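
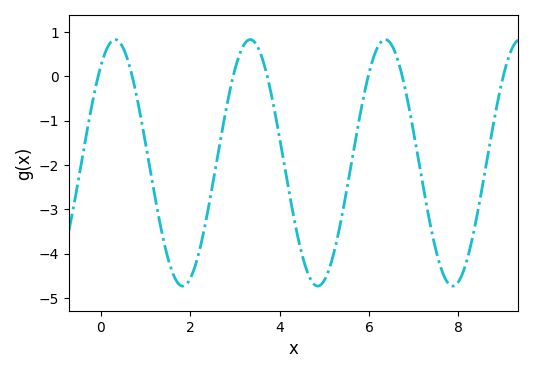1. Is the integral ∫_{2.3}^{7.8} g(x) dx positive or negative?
negative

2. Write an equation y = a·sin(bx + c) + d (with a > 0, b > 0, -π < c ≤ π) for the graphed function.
y = 2.78sin(2.1x + 0.9) - 1.95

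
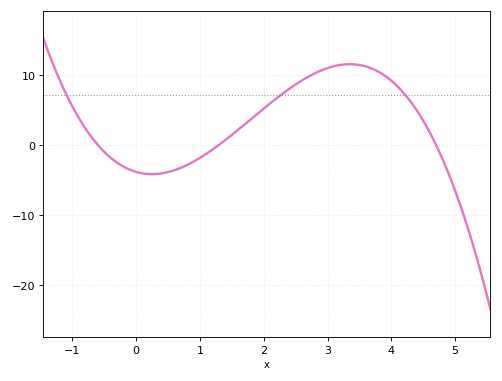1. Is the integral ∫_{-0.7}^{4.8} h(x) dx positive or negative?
positive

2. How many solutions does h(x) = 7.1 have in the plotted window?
3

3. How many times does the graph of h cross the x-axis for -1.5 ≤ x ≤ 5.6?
3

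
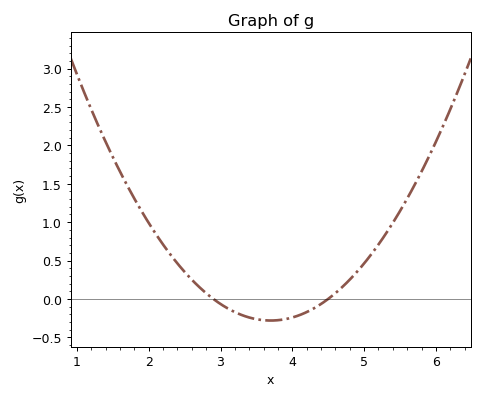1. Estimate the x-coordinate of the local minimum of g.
3.7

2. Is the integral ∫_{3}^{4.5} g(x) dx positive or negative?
negative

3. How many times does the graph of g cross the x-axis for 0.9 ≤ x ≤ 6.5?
2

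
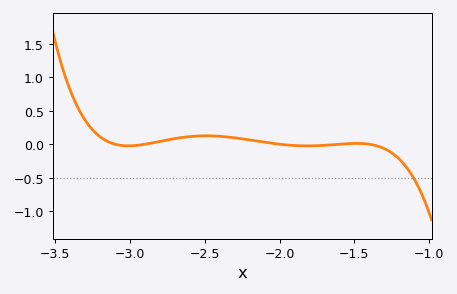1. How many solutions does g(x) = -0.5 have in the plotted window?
1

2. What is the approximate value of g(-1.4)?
0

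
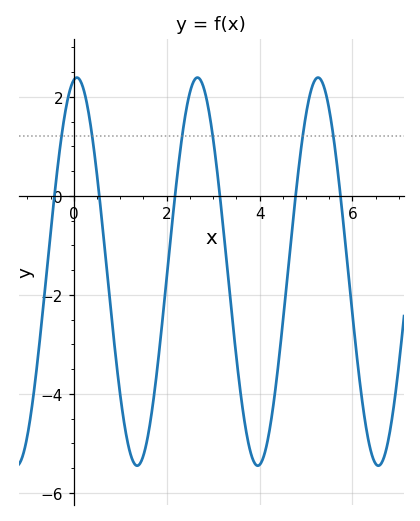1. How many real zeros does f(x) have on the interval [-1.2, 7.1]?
6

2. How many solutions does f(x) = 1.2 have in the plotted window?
6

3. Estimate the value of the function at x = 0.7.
-1.4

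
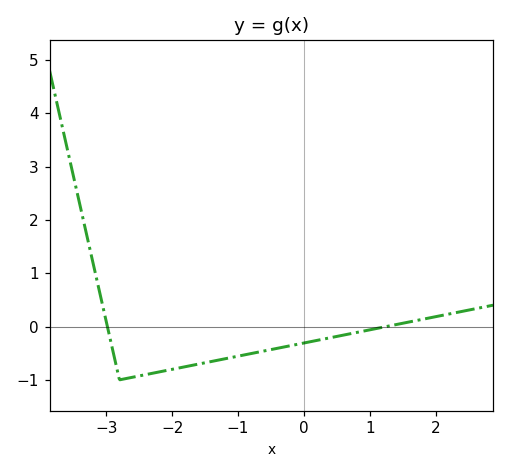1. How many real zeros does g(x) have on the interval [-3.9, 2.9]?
2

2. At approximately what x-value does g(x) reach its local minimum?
-2.8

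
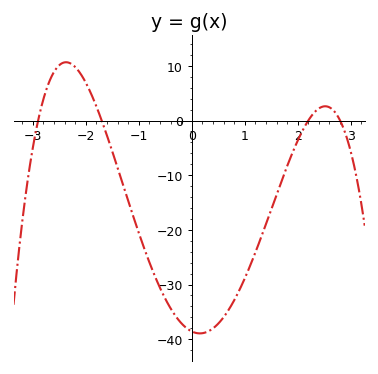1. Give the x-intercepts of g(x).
-2.9, -1.7, 2.2, 2.8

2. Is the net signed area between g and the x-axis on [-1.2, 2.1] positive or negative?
negative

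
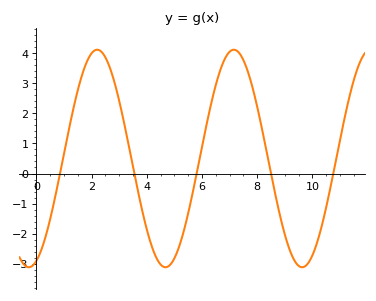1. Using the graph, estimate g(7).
4.1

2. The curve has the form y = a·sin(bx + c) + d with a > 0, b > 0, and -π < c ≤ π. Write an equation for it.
y = 3.62sin(1.3x - 1.2) + 0.5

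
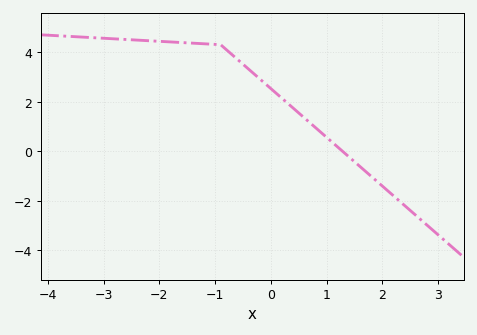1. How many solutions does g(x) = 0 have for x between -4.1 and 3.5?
1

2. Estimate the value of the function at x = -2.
4.44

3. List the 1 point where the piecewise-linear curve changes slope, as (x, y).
(-0.9, 4.3)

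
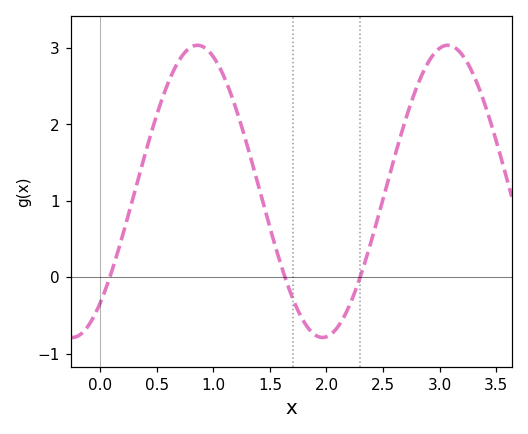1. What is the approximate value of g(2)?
-0.8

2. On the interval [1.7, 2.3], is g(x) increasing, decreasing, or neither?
neither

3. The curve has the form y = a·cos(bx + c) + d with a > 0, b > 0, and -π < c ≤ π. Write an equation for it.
y = 1.91cos(2.8x - 2.4) + 1.12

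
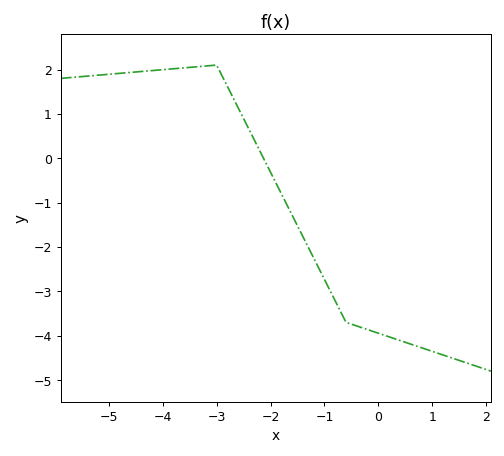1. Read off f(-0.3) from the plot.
-3.82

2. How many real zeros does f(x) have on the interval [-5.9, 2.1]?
1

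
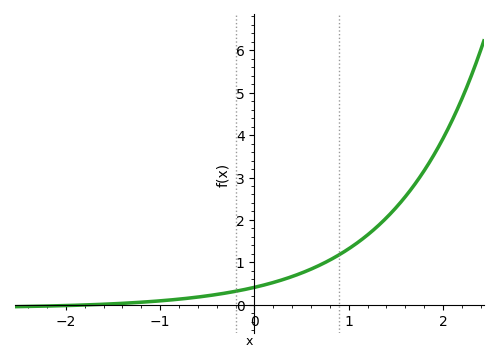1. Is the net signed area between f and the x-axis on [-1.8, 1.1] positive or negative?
positive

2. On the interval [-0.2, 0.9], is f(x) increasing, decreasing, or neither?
increasing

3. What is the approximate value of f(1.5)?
2.3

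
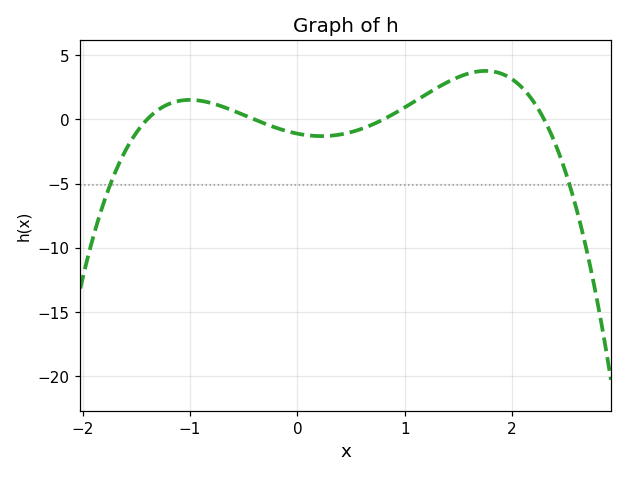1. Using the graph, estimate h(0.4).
-1.17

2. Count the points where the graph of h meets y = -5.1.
2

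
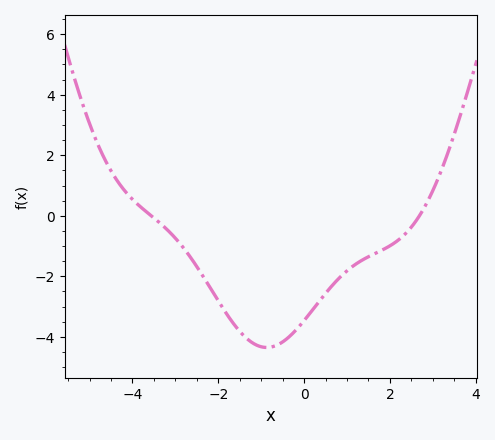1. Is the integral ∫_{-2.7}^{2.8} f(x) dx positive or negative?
negative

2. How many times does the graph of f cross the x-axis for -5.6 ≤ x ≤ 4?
2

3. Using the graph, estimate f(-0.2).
-3.8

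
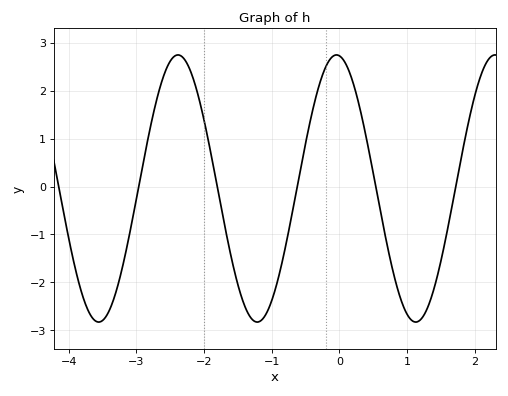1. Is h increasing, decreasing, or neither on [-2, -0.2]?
neither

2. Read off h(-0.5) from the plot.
0.9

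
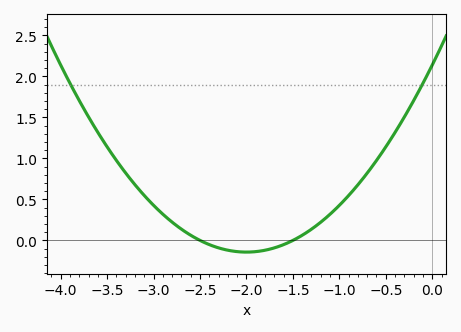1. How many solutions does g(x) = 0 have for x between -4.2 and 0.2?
2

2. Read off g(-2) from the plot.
-0.143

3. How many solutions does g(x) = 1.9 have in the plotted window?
2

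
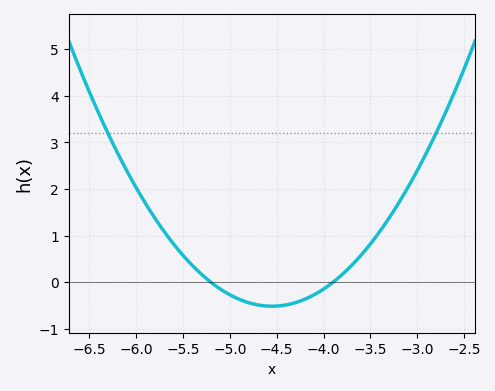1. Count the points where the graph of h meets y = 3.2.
2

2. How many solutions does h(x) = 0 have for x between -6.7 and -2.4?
2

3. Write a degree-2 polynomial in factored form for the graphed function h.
y = 1.21(x + 5.2)(x + 3.9)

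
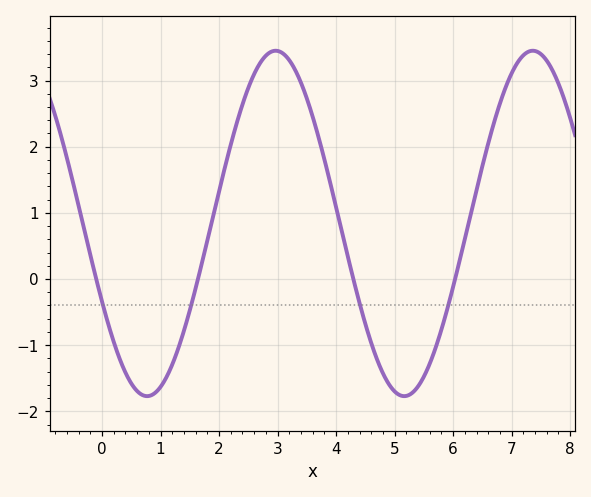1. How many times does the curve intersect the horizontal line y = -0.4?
4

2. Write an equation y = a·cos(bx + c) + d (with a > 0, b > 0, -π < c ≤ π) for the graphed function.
y = 2.61cos(1.4x + 2) + 0.84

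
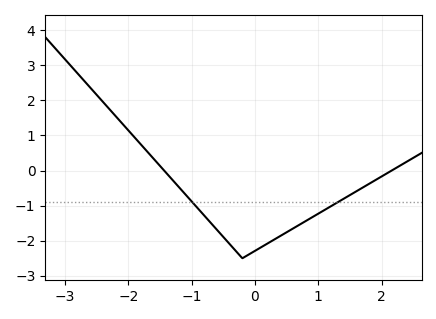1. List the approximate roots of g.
-1.4, 2.2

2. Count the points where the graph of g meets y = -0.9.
2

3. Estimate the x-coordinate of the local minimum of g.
-0.2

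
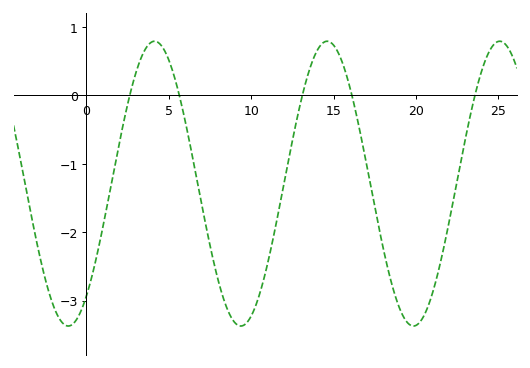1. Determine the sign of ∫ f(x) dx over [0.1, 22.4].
negative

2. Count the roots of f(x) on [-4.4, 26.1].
5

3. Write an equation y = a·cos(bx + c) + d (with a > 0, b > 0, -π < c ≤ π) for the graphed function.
y = 2.08cos(0.6x - 2.5) - 1.29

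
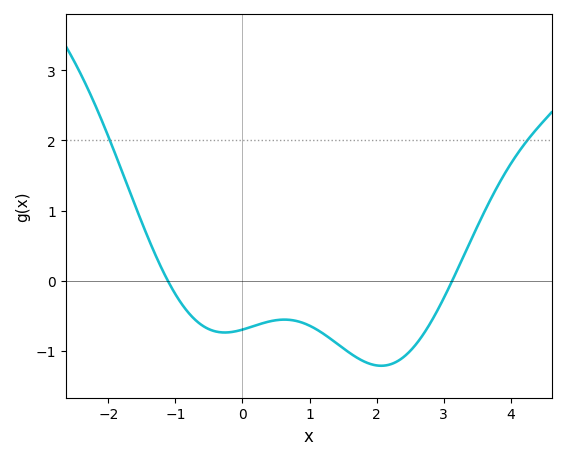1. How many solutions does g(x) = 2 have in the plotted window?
2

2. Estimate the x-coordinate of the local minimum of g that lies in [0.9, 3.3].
2.1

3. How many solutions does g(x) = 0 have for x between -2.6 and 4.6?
2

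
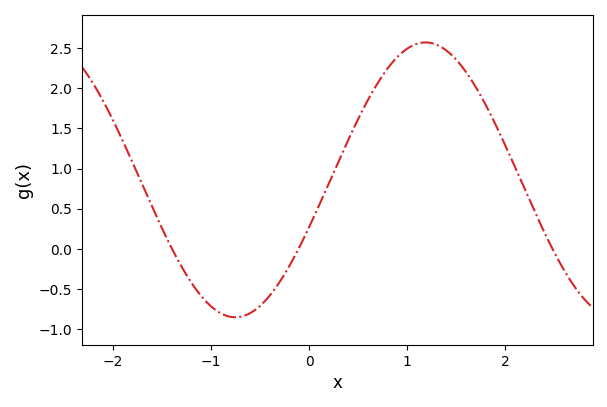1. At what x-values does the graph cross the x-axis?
-1.4, -0.109, 2.48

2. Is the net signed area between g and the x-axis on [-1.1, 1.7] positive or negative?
positive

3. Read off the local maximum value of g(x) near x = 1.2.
2.57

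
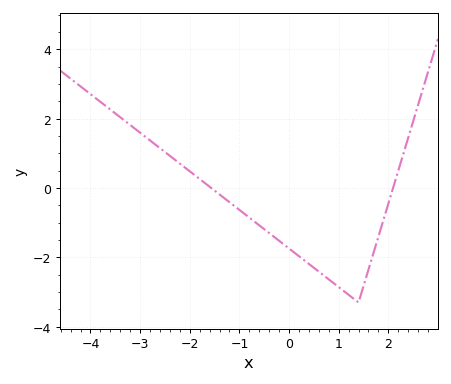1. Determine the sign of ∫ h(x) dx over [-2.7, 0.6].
negative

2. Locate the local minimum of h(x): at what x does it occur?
1.4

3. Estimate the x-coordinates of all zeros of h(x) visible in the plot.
-1.57, 2.09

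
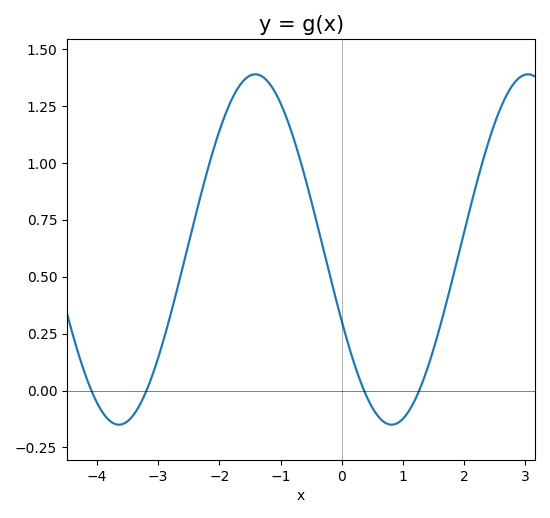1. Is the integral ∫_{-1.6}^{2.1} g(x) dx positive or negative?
positive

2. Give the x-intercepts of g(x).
-4, -3.2, 0.4, 1.2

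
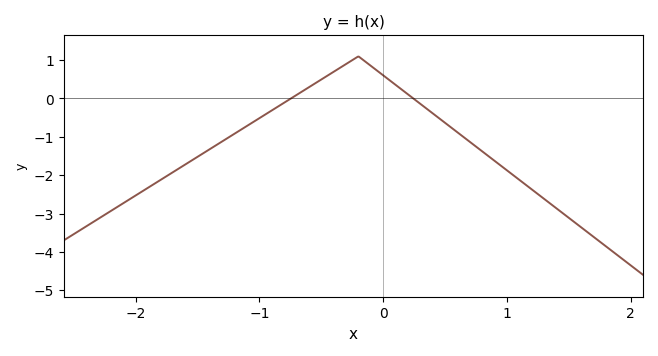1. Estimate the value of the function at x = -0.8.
-0.1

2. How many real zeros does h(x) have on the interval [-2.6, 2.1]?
2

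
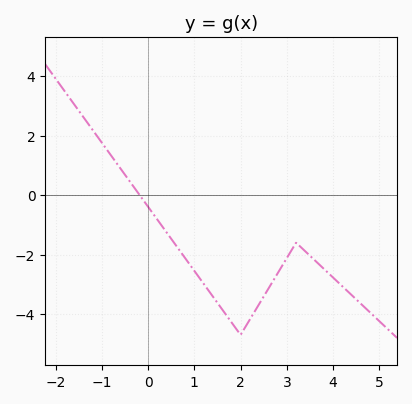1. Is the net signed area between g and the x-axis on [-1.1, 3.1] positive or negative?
negative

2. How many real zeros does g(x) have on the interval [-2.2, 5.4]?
1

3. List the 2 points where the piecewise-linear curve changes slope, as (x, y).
(2, -4.7); (3.2, -1.6)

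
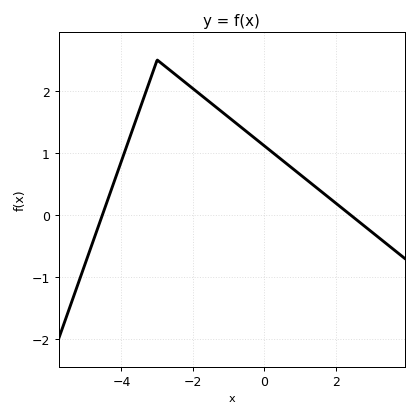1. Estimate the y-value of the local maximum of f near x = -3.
2.5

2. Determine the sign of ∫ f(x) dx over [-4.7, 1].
positive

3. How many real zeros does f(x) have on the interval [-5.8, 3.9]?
2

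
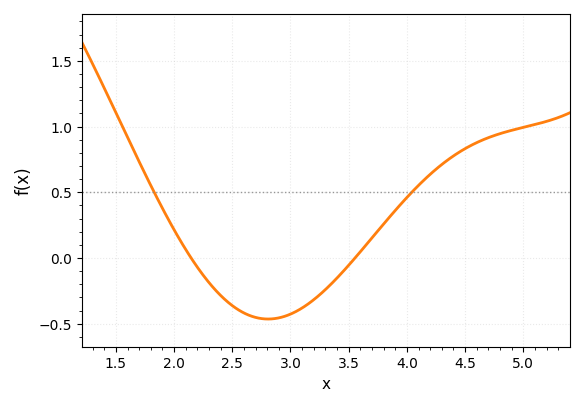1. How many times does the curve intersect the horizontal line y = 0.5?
2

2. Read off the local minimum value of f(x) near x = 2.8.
-0.464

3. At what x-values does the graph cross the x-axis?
2.15, 3.55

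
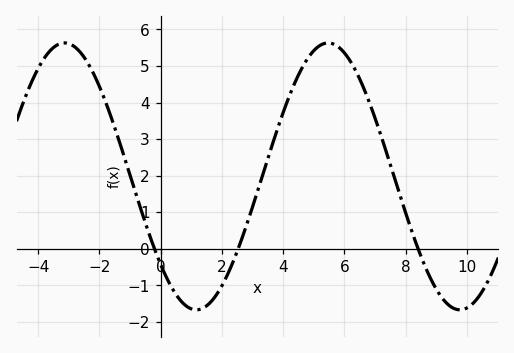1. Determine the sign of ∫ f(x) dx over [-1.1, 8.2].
positive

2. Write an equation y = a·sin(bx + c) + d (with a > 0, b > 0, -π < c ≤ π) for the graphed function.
y = 3.65sin(0.73x - 2.42) + 1.98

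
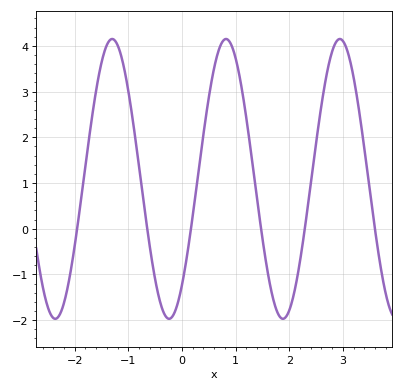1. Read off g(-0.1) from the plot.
-1.7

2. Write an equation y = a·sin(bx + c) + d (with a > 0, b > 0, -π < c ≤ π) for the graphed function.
y = 3.06sin(3x - 0.86) + 1.09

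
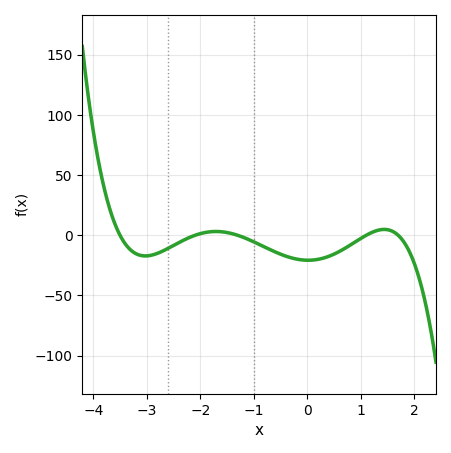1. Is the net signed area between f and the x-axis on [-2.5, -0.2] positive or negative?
negative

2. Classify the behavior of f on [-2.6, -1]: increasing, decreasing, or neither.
neither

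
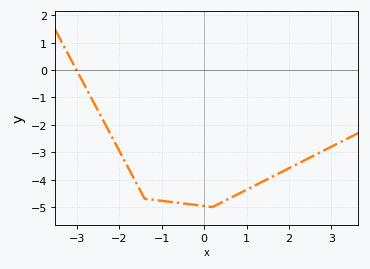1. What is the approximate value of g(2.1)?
-3.51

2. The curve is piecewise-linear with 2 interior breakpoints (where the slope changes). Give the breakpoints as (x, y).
(-1.4, -4.7); (0.2, -5)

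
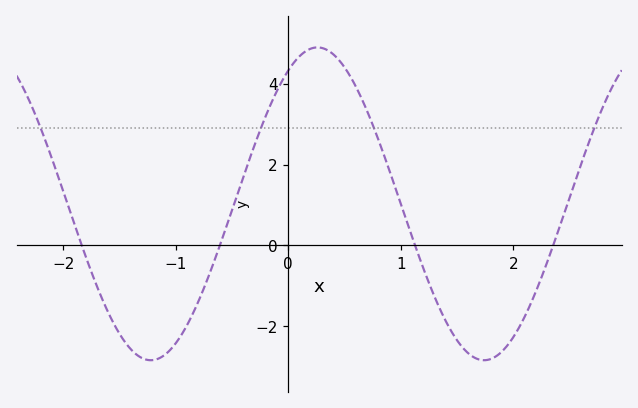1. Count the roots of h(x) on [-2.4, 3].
4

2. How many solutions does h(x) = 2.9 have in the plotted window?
4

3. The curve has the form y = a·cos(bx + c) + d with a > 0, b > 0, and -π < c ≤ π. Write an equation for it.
y = 3.87cos(2.12x - 0.55) + 1.03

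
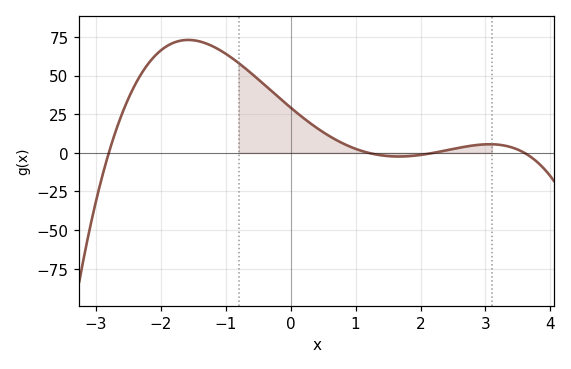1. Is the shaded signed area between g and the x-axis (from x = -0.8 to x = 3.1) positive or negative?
positive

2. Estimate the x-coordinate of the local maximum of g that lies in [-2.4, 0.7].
-1.58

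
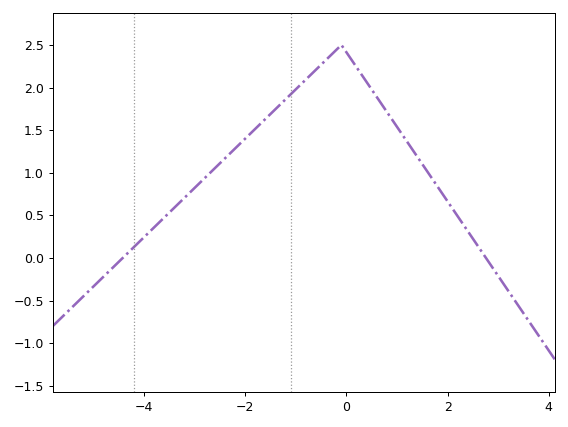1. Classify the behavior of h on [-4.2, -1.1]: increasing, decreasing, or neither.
increasing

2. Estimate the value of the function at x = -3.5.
0.55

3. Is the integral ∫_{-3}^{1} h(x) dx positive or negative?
positive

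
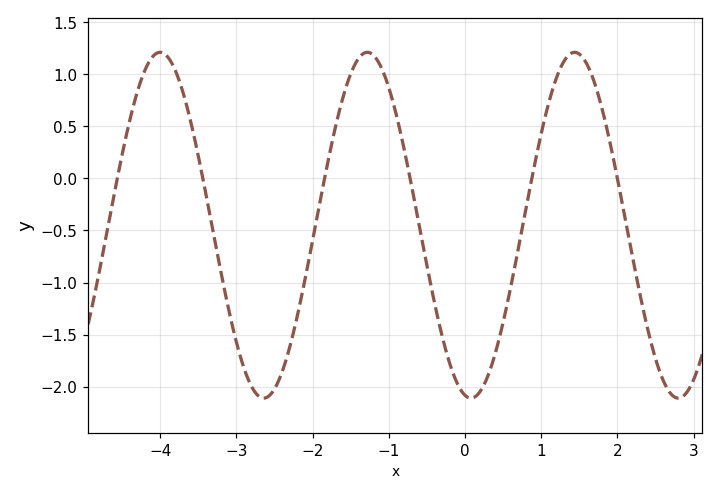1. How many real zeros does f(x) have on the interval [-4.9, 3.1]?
6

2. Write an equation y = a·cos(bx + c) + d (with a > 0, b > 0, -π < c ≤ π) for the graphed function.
y = 1.66cos(2.3x + 3) - 0.45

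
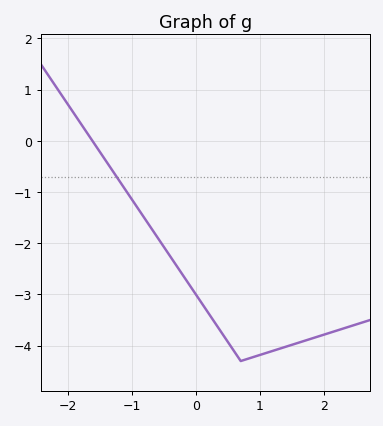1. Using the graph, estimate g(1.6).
-3.94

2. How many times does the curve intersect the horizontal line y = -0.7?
1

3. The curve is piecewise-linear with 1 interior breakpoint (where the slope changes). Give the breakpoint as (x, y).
(0.7, -4.3)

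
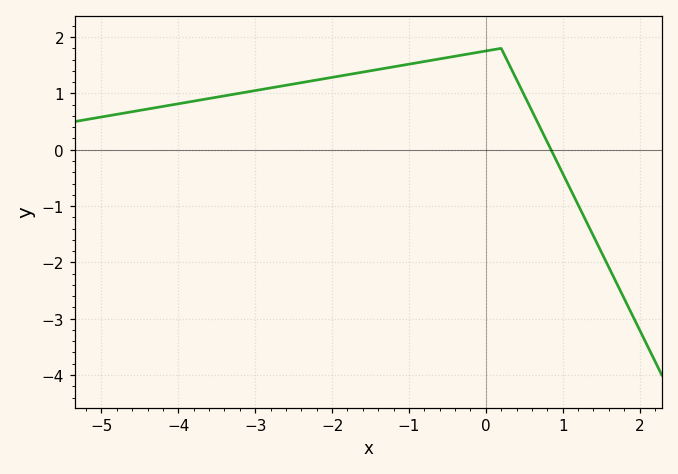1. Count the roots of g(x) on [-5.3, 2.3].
1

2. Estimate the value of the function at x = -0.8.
1.6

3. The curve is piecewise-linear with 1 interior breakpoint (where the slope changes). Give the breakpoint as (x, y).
(0.2, 1.8)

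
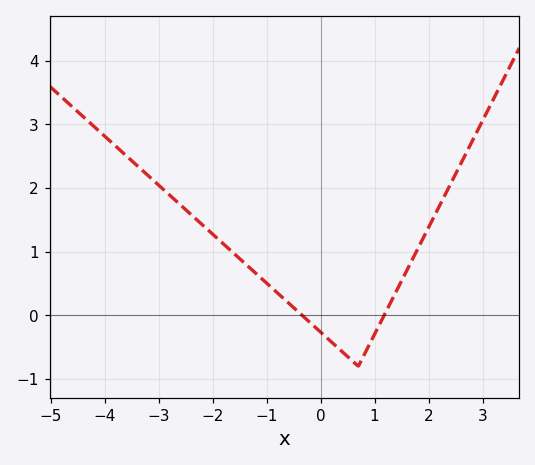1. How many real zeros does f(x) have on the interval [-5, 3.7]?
2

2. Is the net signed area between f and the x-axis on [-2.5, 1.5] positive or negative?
positive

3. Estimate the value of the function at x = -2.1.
1.4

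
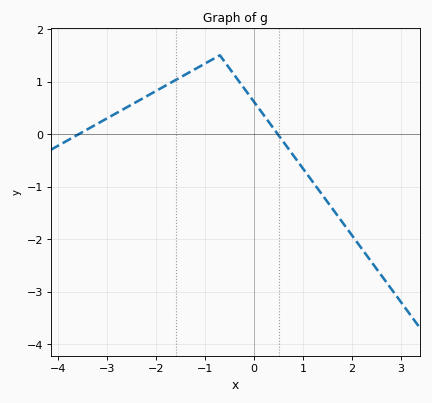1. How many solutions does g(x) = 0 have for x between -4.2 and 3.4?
2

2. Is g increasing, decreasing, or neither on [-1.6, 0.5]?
neither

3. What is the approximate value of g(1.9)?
-1.8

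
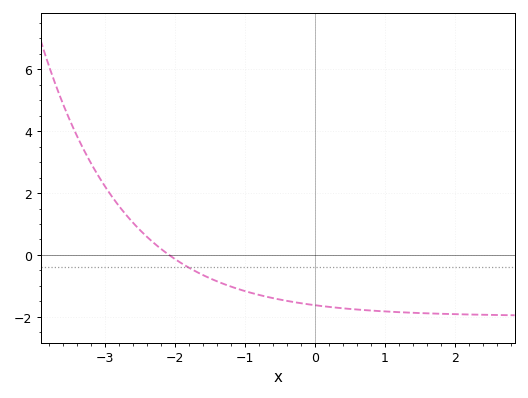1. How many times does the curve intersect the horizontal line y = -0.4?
1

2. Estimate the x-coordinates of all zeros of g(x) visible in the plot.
-2.1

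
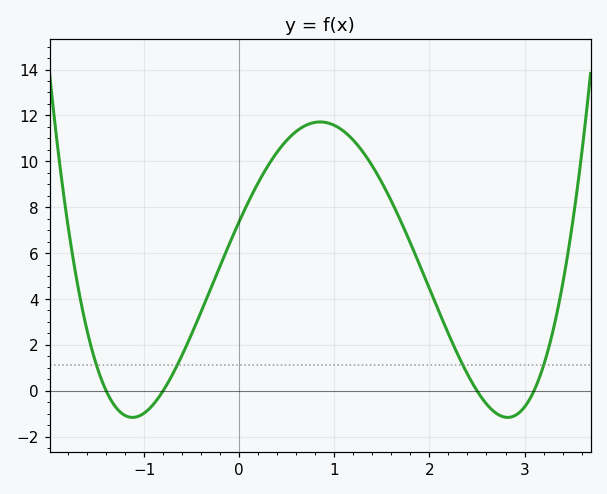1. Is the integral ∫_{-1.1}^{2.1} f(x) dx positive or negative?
positive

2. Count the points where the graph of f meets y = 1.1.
4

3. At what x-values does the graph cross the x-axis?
-1.4, -0.8, 2.5, 3.1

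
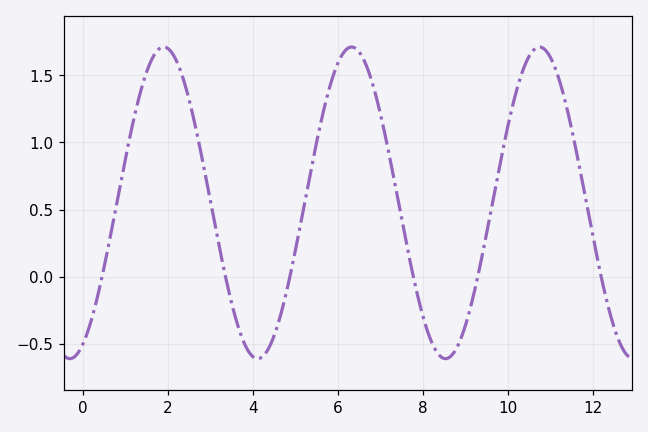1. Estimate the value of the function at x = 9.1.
-0.25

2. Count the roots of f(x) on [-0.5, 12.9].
6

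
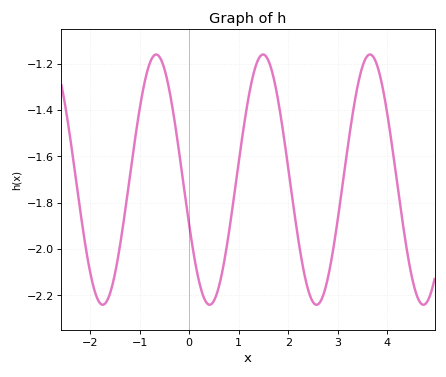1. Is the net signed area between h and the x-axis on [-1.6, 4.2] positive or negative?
negative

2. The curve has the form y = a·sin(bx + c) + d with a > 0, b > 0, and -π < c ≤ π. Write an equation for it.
y = 0.54sin(2.91x - 2.77) - 1.7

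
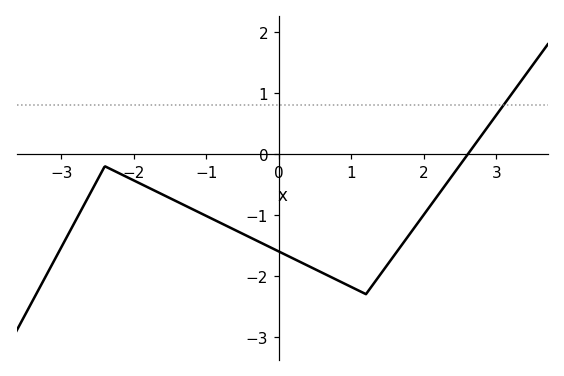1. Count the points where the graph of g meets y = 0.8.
1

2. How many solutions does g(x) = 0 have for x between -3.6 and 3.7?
1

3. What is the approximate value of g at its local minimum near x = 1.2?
-2.3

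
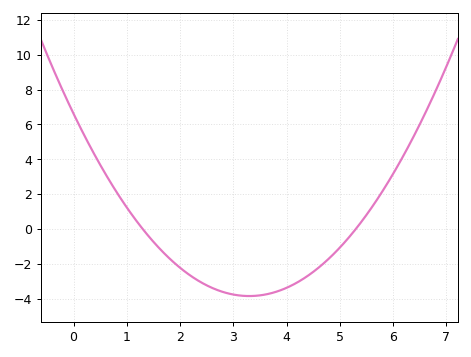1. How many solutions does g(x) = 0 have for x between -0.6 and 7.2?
2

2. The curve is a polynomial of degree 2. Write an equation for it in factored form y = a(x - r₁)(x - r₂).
y = 0.96(x - 1.3)(x - 5.3)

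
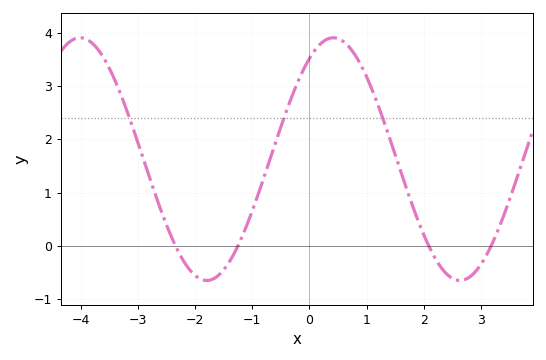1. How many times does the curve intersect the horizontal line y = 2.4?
3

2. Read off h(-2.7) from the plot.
0.985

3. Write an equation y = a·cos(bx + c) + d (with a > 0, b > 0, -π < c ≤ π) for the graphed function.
y = 2.28cos(1.42x - 0.592) + 1.63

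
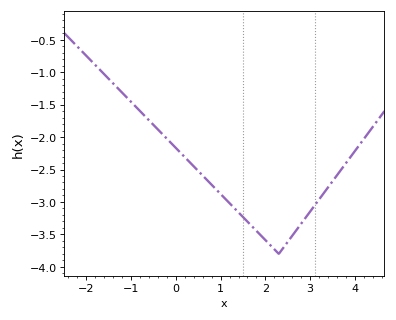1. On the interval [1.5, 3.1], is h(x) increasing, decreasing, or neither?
neither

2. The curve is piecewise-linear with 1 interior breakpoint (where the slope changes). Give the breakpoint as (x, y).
(2.3, -3.8)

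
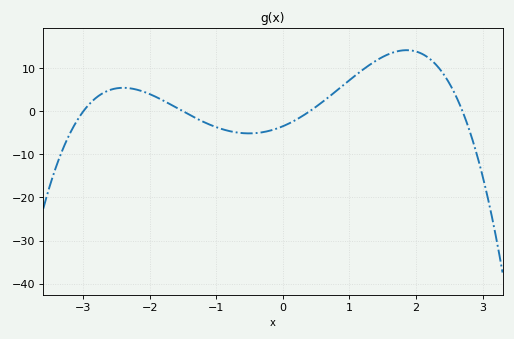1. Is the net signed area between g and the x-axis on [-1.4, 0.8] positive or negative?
negative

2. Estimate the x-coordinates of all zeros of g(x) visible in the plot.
-3, -1.5, 0.4, 2.7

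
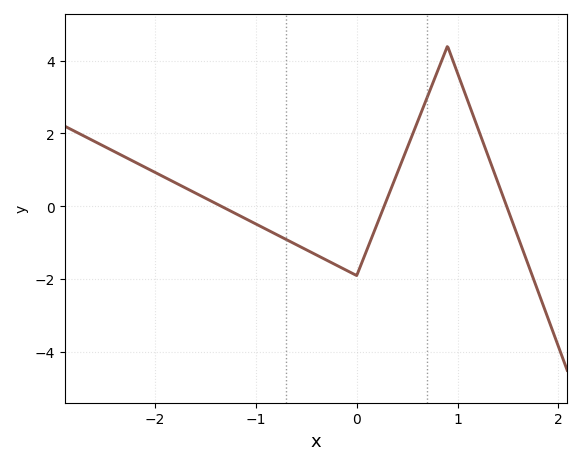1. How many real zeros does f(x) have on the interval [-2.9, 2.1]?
3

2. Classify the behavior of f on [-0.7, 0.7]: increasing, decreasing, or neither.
neither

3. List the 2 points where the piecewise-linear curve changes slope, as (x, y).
(0, -1.9); (0.9, 4.4)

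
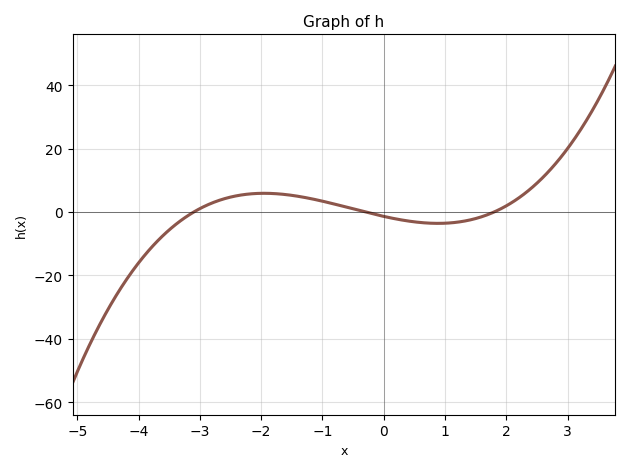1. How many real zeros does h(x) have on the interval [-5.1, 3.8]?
3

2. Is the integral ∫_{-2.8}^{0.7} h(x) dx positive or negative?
positive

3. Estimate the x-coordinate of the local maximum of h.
-2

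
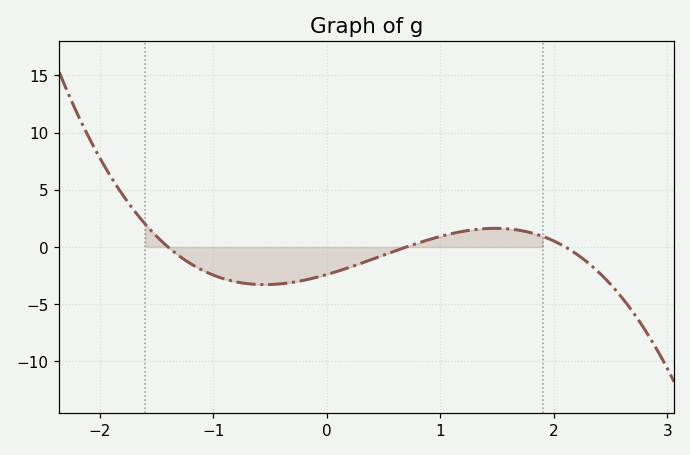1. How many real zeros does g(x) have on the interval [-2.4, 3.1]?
3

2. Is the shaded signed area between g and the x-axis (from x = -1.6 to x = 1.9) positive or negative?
negative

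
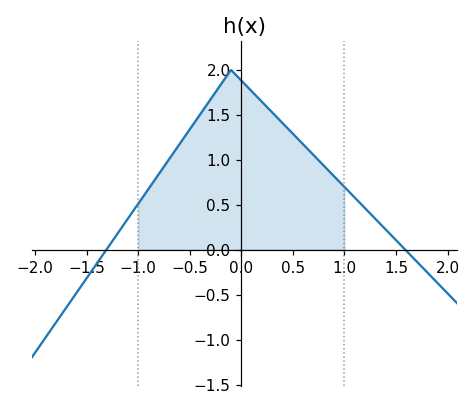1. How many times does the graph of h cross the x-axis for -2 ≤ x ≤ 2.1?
2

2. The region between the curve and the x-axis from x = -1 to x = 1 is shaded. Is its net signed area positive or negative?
positive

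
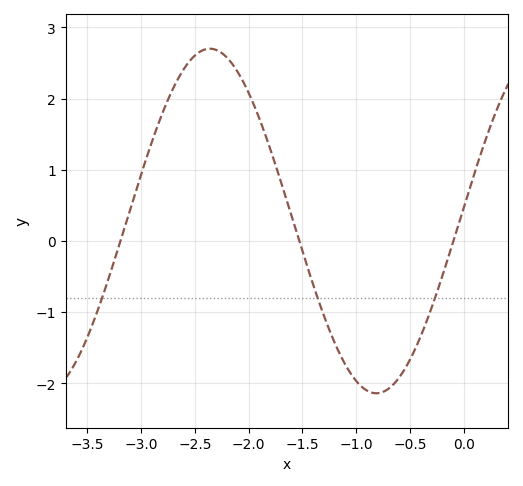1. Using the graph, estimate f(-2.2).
2.57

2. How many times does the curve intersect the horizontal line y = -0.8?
3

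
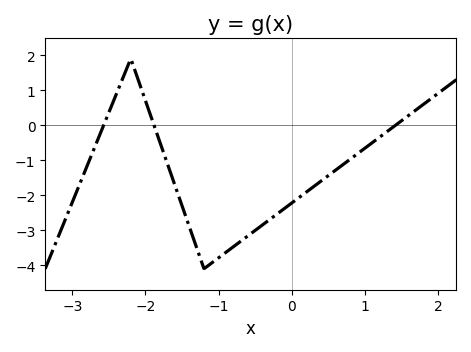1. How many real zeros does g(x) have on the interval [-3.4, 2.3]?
3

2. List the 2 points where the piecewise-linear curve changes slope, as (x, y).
(-2.2, 1.9); (-1.2, -4.1)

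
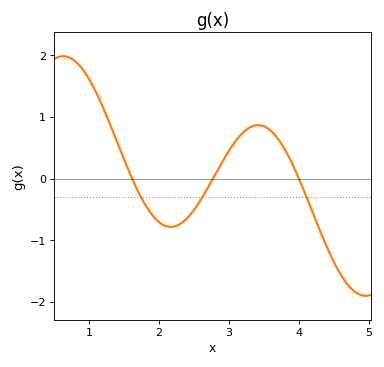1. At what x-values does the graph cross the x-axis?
1.61, 2.77, 4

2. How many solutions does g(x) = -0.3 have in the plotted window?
3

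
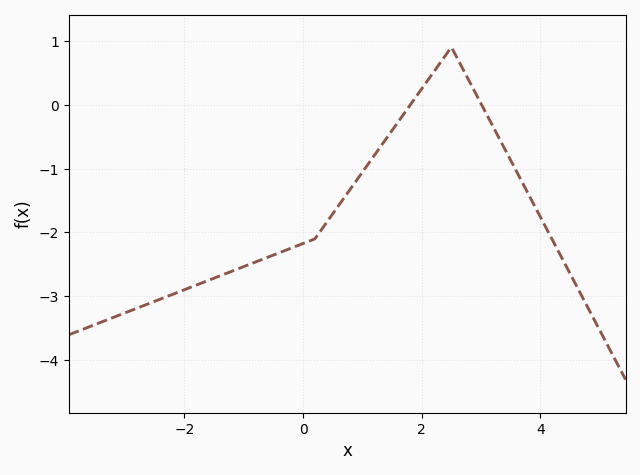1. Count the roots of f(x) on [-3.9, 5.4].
2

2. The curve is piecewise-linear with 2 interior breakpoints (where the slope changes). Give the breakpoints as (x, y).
(0.2, -2.1); (2.5, 0.9)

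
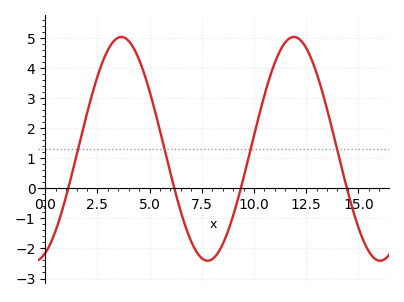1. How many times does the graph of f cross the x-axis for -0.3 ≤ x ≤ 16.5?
4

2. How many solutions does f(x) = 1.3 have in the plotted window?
4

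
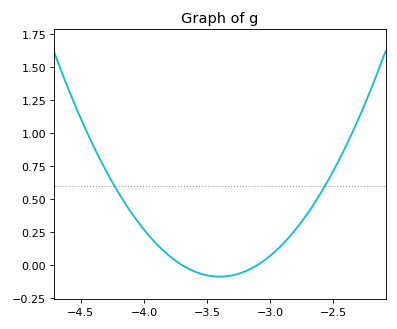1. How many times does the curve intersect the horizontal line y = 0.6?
2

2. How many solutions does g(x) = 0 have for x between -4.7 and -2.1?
2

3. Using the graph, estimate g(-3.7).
0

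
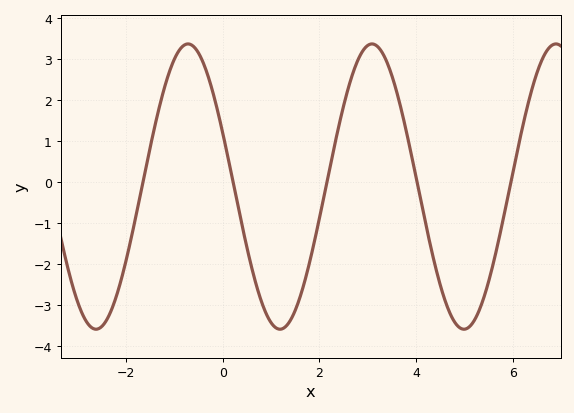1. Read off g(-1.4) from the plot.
1.4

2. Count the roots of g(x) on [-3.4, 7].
5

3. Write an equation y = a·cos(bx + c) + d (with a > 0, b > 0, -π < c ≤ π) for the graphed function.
y = 3.47cos(1.65x + 1.19) - 0.11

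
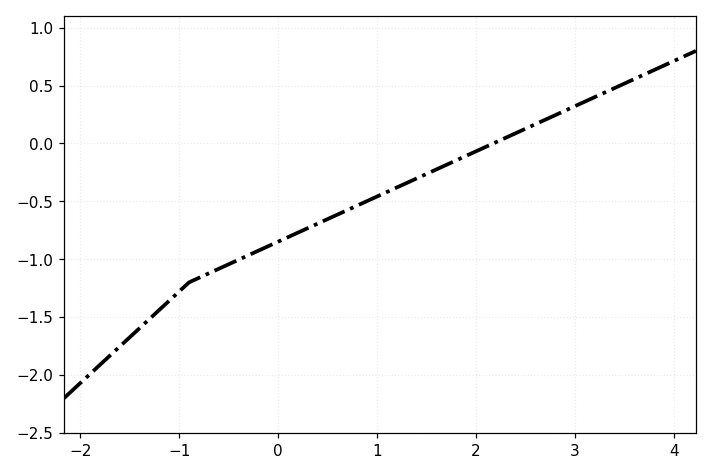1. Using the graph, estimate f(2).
-0.05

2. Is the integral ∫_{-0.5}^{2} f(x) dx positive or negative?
negative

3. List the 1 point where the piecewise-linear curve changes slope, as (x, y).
(-0.9, -1.2)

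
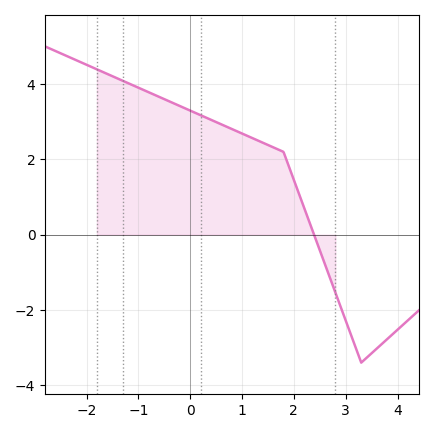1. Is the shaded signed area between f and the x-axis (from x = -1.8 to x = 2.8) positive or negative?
positive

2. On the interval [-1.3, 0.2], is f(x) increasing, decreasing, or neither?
decreasing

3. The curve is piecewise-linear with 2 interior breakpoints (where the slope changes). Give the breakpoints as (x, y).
(1.8, 2.2); (3.3, -3.4)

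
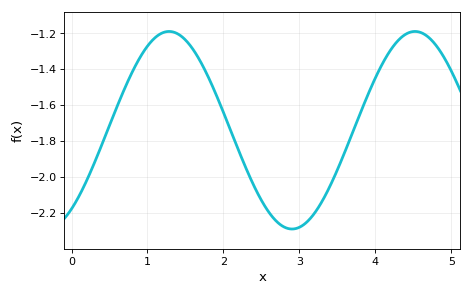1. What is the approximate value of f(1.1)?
-1.22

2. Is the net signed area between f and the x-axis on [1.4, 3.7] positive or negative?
negative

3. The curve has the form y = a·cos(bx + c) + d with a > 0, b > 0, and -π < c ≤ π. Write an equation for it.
y = 0.55cos(1.9x - 2.5) - 1.74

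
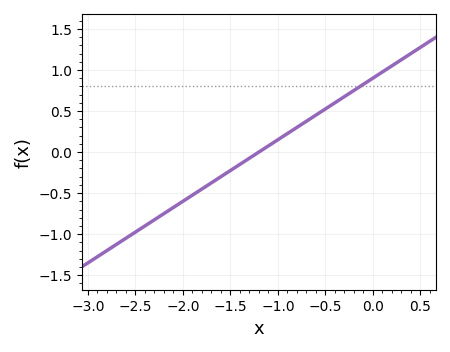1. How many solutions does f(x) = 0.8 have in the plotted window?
1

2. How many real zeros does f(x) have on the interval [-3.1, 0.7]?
1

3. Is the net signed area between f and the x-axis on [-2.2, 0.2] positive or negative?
positive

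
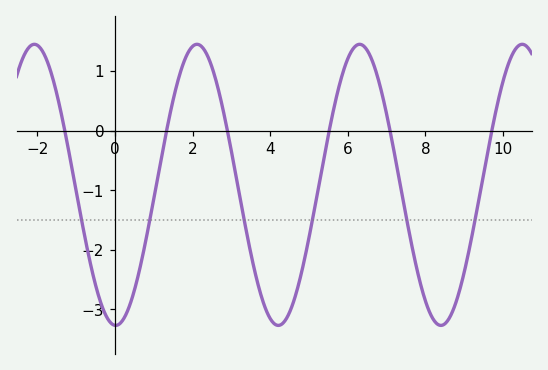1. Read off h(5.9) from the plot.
1.03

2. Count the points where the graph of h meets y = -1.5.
6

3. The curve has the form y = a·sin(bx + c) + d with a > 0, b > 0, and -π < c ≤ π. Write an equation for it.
y = 2.36sin(1.5x - 1.6) - 0.91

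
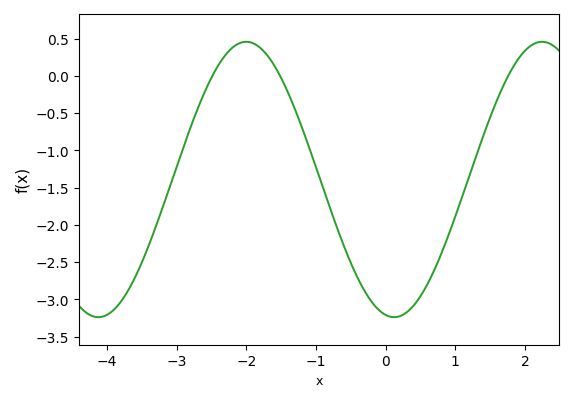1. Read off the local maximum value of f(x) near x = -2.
0.45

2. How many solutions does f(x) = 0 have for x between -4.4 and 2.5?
3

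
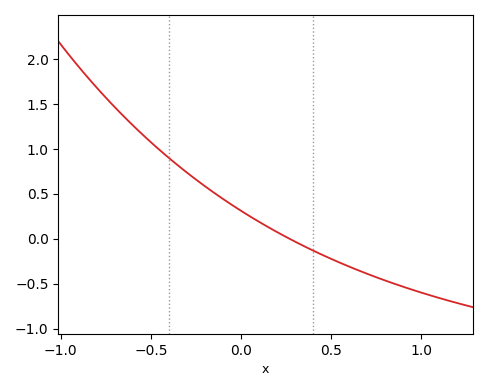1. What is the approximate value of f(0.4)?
-0.15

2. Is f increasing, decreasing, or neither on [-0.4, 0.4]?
decreasing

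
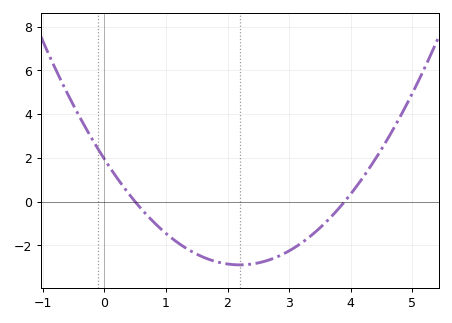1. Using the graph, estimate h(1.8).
-2.73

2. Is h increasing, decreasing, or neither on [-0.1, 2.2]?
decreasing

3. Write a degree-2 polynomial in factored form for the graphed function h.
y = 1(x - 0.5)(x - 3.9)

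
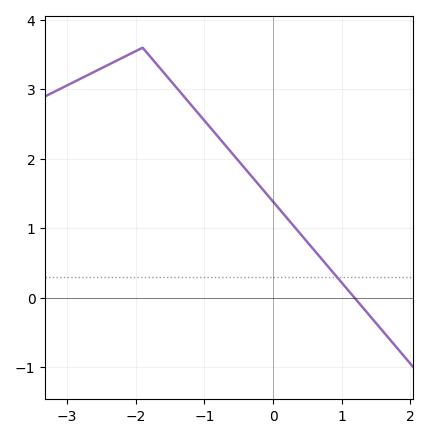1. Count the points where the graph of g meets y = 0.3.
1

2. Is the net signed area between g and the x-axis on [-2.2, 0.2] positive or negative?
positive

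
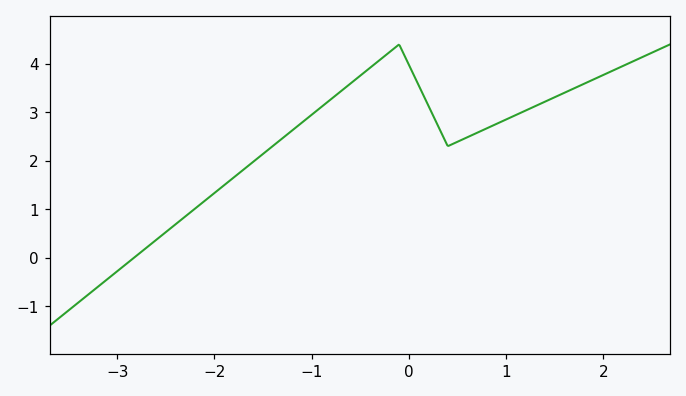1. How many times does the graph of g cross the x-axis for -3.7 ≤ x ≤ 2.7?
1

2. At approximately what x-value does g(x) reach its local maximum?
-0.099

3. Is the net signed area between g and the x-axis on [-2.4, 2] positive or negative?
positive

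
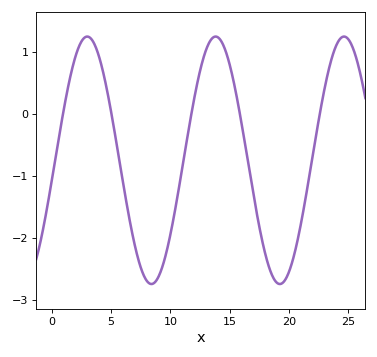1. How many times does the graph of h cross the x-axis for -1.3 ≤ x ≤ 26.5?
5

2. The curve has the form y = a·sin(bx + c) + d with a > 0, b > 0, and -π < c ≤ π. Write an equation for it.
y = 2sin(0.58x - 0.162) - 0.75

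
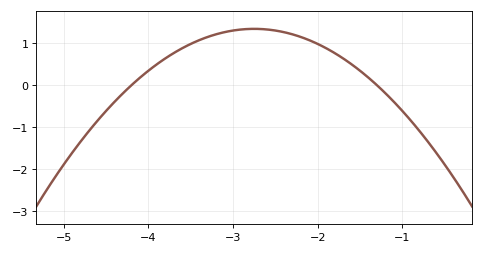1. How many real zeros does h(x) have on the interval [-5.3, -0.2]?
2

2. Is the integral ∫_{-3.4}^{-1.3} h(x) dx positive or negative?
positive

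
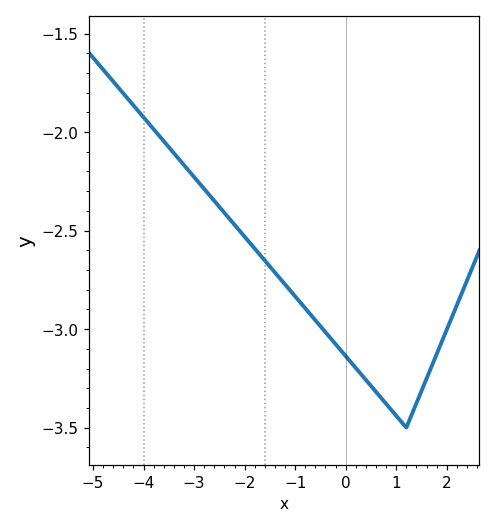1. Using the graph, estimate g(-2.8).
-2.3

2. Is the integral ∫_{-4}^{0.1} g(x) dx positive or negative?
negative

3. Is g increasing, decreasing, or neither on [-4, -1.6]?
decreasing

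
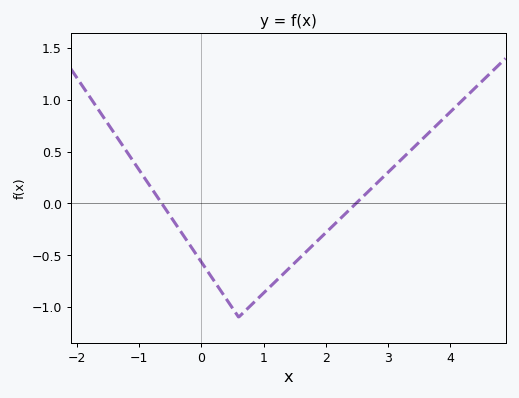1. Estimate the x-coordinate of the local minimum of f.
0.599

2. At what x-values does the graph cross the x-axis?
-0.636, 2.49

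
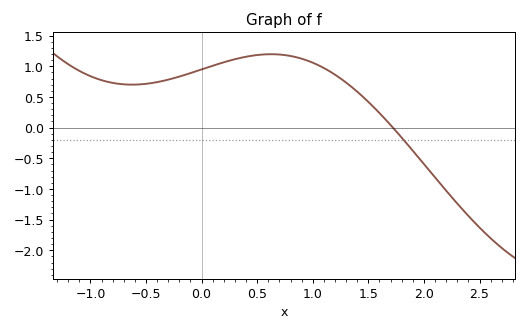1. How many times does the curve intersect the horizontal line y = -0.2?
1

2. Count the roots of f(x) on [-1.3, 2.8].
1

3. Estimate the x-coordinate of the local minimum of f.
-0.625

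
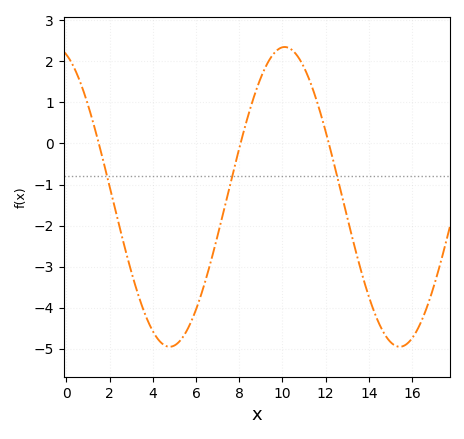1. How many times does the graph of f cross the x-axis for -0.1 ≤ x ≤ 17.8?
3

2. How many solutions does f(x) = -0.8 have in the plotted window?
3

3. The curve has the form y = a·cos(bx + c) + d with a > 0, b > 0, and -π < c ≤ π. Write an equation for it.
y = 3.65cos(0.59x + 0.32) - 1.3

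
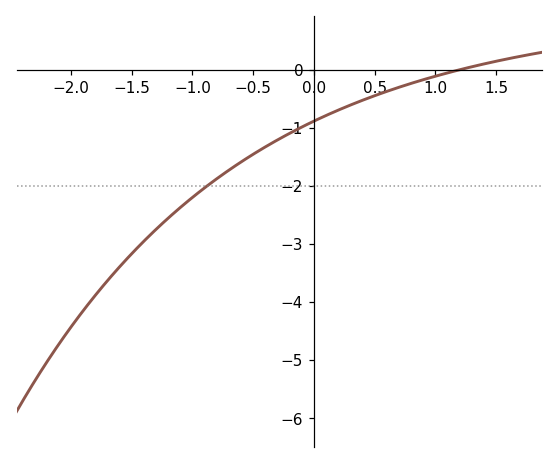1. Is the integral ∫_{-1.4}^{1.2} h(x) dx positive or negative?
negative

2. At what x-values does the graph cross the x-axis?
1.2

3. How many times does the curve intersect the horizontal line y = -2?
1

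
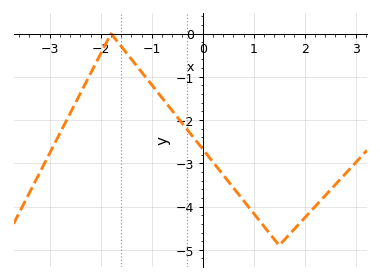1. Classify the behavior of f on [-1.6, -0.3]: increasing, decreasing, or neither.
decreasing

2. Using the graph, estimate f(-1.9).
-0.2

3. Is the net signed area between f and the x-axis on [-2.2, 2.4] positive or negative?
negative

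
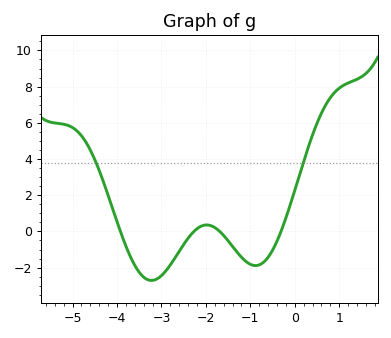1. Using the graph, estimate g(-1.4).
-0.8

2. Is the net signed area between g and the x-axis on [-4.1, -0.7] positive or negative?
negative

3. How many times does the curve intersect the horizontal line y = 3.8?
2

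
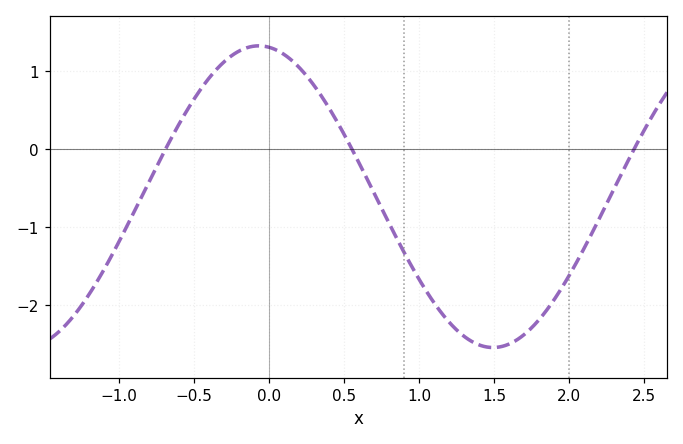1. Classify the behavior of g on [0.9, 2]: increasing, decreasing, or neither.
neither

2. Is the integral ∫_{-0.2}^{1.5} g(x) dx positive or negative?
negative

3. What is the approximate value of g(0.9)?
-1.32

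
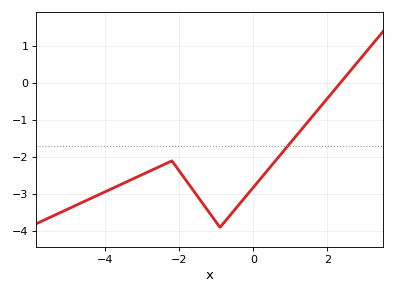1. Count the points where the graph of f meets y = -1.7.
1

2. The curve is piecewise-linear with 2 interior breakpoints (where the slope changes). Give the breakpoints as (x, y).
(-2.2, -2.1); (-0.9, -3.9)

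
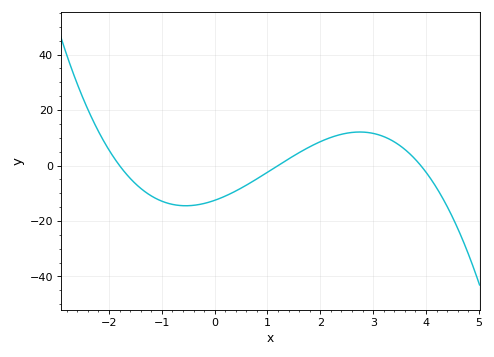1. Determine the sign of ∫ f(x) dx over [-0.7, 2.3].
negative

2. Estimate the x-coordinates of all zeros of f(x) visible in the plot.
-1.8, 1.2, 3.9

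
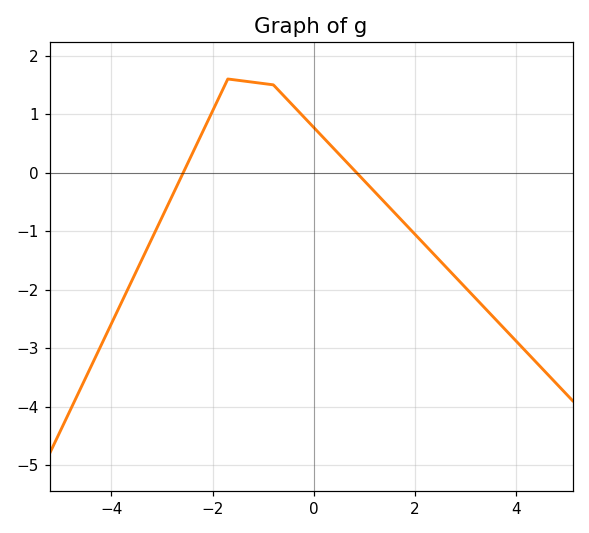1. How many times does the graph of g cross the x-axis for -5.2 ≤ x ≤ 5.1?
2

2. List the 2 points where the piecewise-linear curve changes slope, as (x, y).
(-1.7, 1.6); (-0.8, 1.5)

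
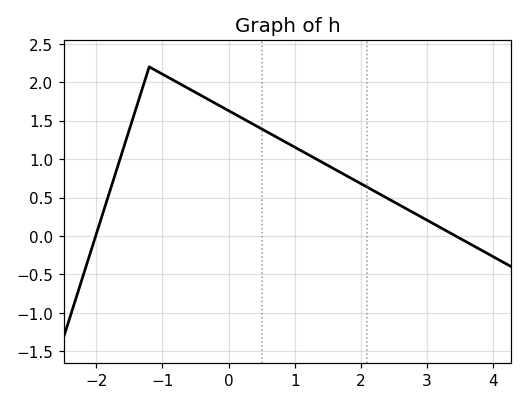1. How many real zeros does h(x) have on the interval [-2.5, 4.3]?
2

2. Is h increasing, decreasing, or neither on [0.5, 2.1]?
decreasing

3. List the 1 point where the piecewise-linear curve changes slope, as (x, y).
(-1.2, 2.2)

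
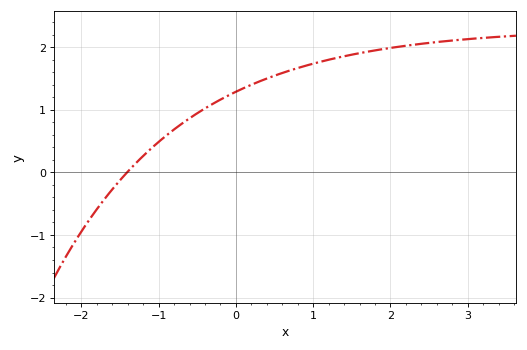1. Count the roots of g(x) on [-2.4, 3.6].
1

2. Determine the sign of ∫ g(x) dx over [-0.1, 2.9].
positive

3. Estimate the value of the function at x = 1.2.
1.8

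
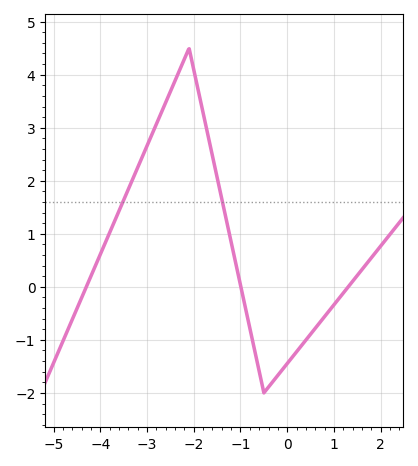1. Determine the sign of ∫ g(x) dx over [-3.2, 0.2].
positive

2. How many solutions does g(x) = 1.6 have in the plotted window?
2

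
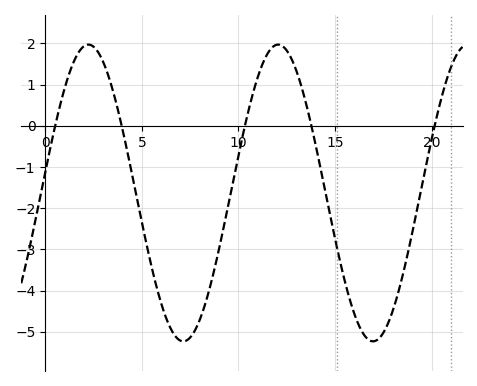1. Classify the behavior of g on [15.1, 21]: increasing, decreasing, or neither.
neither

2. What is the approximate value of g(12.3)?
1.93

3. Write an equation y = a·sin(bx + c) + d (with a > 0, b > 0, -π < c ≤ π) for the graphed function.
y = 3.6sin(0.64x + 0.14) - 1.63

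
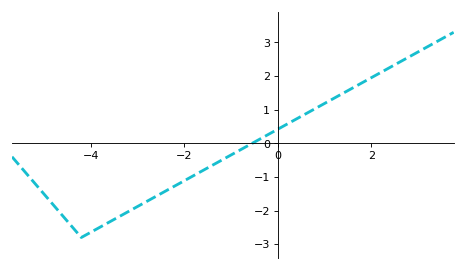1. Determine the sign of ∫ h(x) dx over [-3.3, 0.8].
negative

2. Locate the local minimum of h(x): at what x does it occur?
-4.2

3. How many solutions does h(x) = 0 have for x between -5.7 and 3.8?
1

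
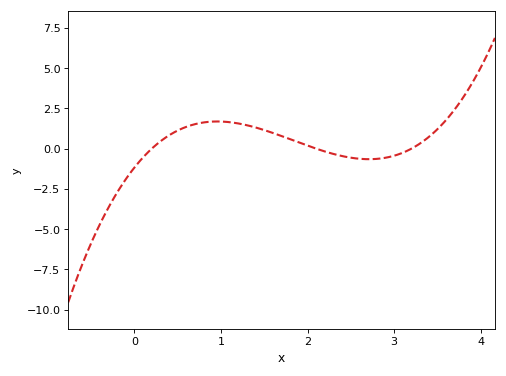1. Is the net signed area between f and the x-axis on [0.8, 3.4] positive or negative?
positive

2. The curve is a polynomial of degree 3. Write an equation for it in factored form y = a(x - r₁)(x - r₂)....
y = 0.87(x - 0.2)(x - 2.1)(x - 3.2)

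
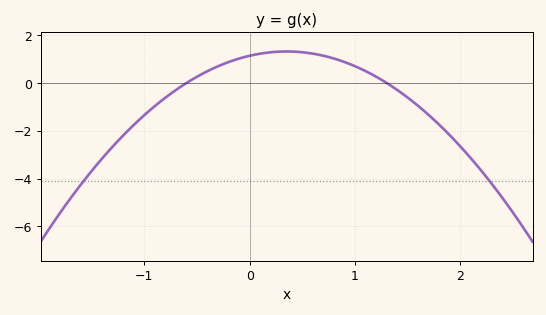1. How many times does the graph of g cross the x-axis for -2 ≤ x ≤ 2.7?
2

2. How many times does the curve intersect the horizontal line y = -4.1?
2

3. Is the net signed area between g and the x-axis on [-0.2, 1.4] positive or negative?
positive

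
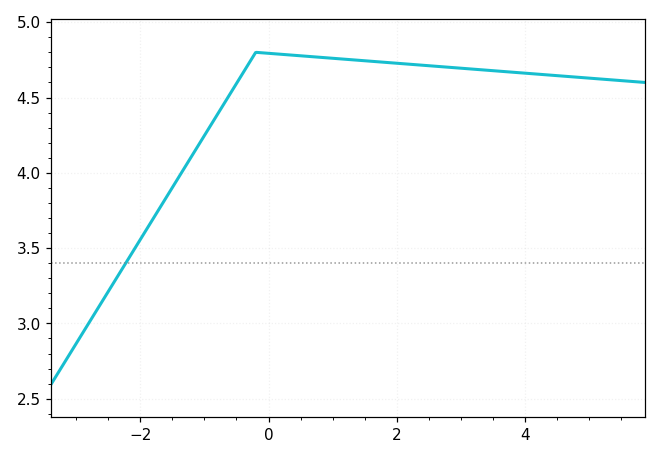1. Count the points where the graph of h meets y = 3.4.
1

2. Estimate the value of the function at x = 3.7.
4.67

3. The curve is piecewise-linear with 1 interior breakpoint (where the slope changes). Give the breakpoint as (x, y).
(-0.2, 4.8)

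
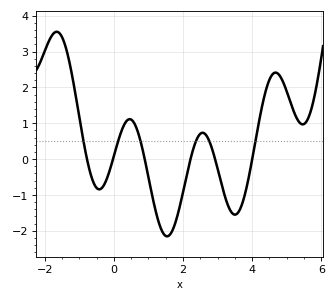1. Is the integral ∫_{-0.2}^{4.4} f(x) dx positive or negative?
negative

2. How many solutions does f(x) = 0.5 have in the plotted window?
6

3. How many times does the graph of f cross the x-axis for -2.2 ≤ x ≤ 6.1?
6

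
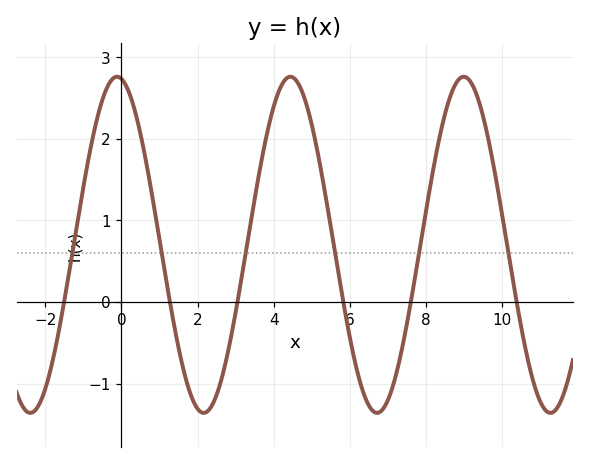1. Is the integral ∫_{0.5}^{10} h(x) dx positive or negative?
positive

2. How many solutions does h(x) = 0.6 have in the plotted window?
6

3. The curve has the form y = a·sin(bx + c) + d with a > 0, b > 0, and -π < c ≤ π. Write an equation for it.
y = 2.06sin(1.38x + 1.73) + 0.7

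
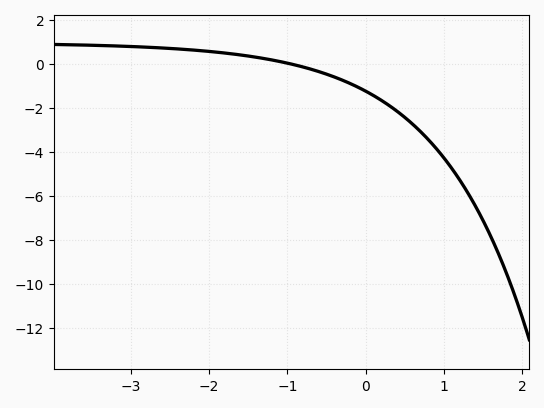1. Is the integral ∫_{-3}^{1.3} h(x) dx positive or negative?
negative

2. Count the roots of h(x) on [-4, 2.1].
1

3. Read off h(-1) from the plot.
0.033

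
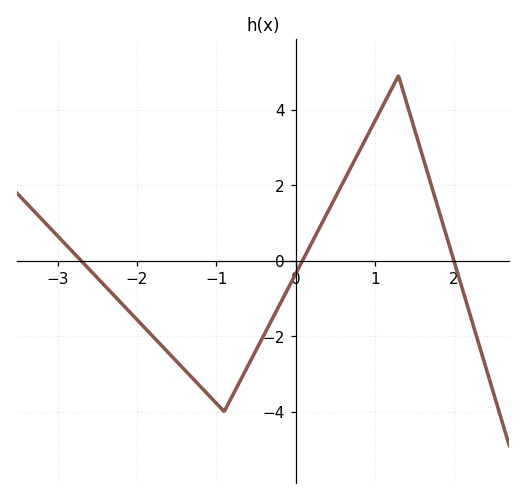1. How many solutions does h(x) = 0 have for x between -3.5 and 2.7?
3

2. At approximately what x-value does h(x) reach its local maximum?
1.3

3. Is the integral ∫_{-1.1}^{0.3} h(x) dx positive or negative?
negative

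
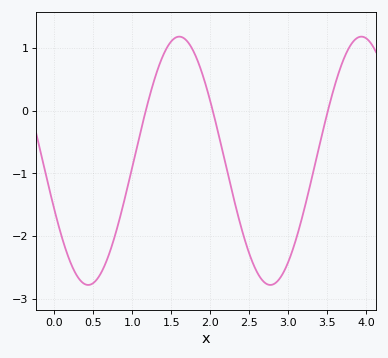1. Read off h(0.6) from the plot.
-2.59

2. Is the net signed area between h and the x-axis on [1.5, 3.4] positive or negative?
negative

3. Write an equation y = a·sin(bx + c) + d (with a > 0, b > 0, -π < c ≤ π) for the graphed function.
y = 1.98sin(2.69x - 2.74) - 0.8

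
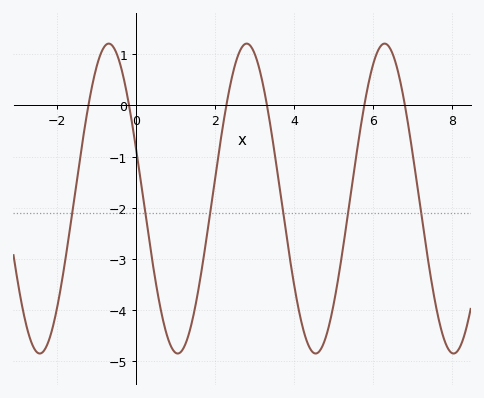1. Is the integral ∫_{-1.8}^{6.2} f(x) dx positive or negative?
negative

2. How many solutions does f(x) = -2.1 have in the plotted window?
6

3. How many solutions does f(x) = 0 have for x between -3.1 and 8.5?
6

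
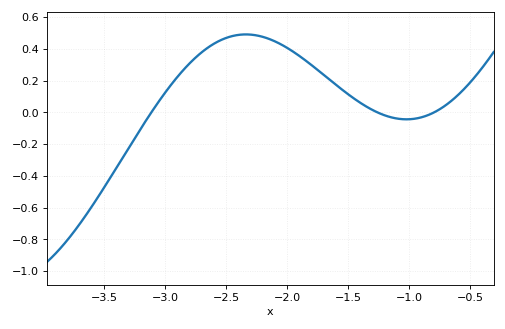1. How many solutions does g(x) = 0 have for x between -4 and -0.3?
3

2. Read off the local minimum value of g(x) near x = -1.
-0.044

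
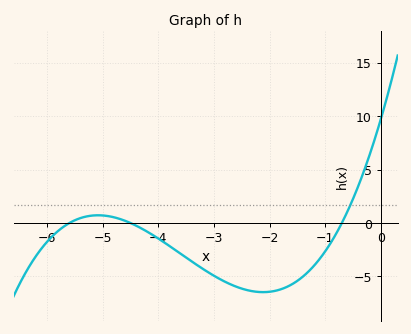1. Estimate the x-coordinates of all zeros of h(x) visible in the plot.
-5.6, -4.5, -0.7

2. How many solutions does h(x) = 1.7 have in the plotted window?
1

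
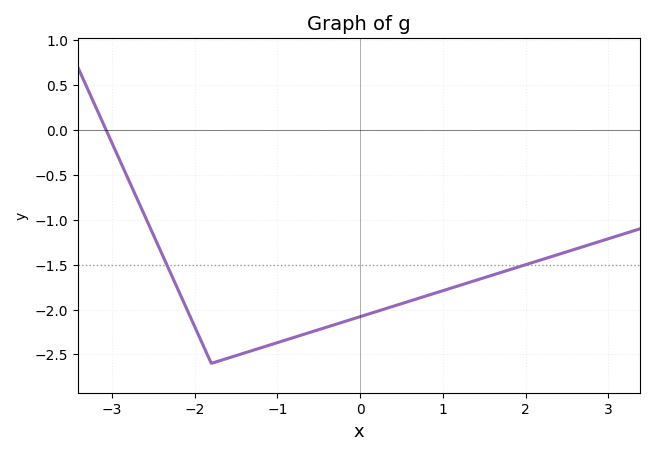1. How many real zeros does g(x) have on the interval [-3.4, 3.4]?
1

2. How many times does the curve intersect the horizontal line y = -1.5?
2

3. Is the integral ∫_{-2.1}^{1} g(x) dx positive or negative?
negative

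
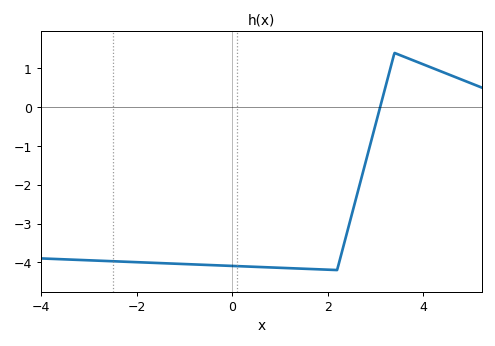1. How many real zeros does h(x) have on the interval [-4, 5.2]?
1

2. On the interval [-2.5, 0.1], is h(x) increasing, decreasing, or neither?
decreasing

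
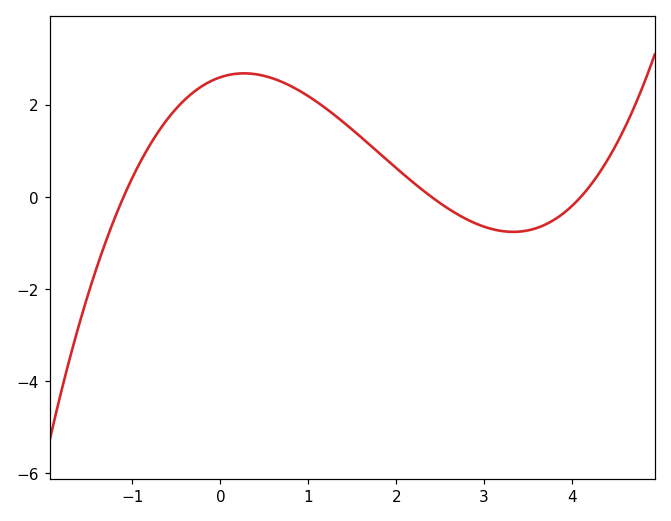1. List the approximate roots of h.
-1.1, 2.4, 4.1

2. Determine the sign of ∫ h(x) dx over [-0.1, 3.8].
positive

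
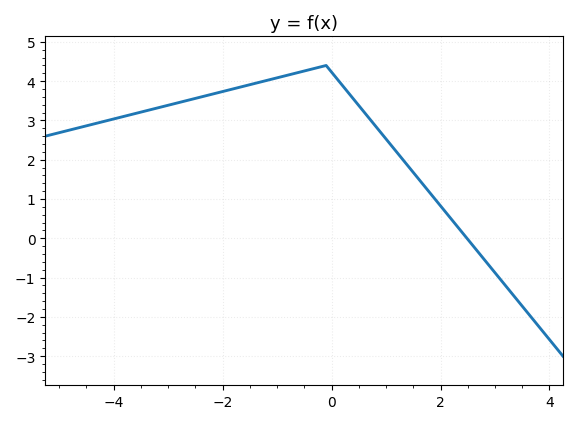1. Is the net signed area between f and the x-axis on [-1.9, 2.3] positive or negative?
positive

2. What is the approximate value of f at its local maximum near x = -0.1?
4.4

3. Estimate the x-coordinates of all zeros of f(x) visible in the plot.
2.4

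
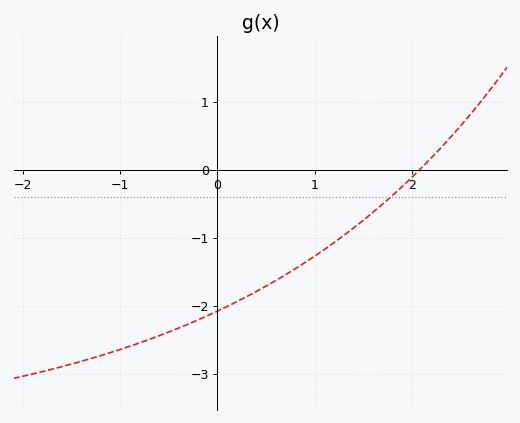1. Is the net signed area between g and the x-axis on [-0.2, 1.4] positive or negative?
negative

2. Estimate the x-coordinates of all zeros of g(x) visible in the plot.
2.1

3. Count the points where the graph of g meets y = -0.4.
1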